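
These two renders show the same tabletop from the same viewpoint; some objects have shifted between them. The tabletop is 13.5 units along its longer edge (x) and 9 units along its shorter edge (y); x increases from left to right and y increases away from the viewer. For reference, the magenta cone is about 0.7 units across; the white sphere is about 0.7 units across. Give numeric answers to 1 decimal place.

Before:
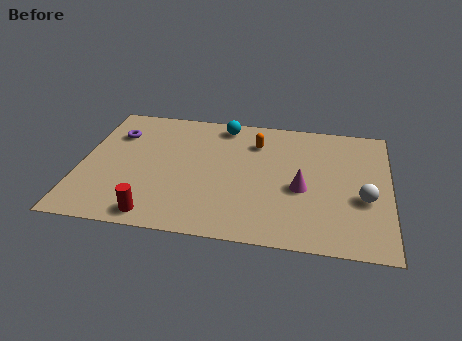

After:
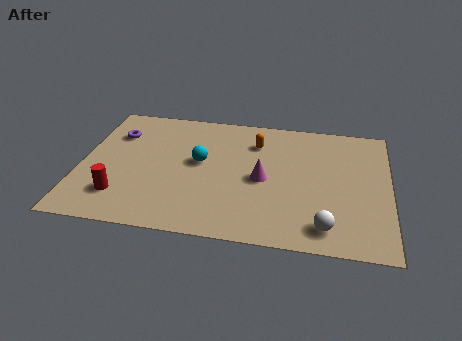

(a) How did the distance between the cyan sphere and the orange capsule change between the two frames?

+1.1

They were about 1.9 units apart before and 3.0 after — 1.1 units further apart.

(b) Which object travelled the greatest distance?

the cyan sphere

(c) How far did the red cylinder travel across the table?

1.9

The red cylinder was near (3.5, 1.0) before and (1.9, 2.1) after, so it travelled √(1.6² + 1.1²) ≈ 1.9 units.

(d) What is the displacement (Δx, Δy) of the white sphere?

(-1.6, -2.1)

The white sphere started near (12.4, 3.5) and ended near (10.8, 1.4).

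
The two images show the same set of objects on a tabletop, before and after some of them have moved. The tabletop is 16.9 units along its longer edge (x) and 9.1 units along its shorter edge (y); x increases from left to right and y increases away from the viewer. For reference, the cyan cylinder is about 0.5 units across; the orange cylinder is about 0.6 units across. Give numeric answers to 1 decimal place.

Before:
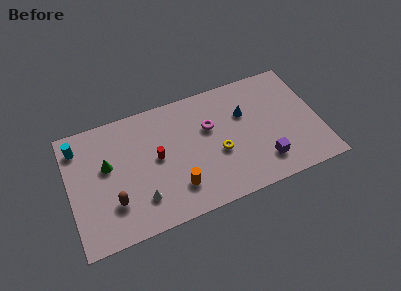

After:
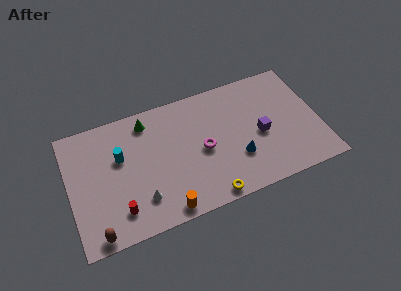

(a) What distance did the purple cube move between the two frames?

2.1

The purple cube moved from about (12.9, 2.0) to (12.9, 4.1), a distance of √(0.0² + 2.1²) ≈ 2.1.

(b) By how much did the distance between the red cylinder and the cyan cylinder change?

-1.9

Before: roughly 5.7 units apart; after: 3.8. That's 1.9 units closer together.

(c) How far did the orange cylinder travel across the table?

1.6

From (7.0, 2.2) to (6.1, 0.9), the orange cylinder covered √(0.9² + 1.3²) ≈ 1.6 units.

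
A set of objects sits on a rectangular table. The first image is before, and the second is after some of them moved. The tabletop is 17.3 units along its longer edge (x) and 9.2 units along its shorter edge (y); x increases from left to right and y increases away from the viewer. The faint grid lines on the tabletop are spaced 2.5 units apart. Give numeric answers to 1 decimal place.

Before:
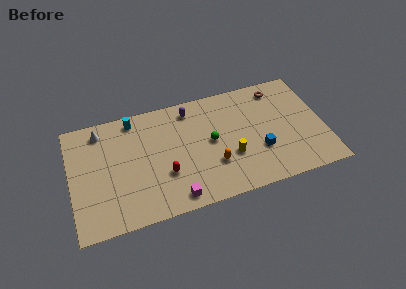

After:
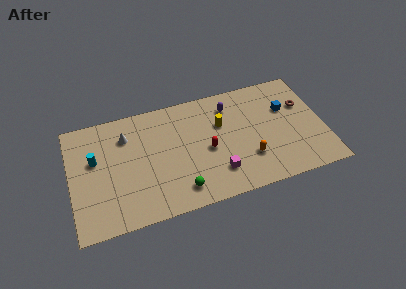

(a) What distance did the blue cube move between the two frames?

3.6

The blue cube was near (12.8, 3.1) before and (14.9, 6.0) after, so it travelled √(2.1² + 2.9²) ≈ 3.6 units.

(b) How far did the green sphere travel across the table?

4.0

The green sphere moved from about (9.6, 4.8) to (7.2, 1.6), a distance of √(2.4² + 3.2²) ≈ 4.0.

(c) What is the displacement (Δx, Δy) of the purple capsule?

(2.7, -0.5)

From the two frames, the purple capsule sits at roughly (8.4, 7.8) before and (11.1, 7.3) after.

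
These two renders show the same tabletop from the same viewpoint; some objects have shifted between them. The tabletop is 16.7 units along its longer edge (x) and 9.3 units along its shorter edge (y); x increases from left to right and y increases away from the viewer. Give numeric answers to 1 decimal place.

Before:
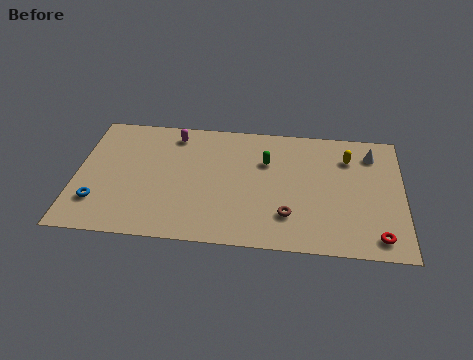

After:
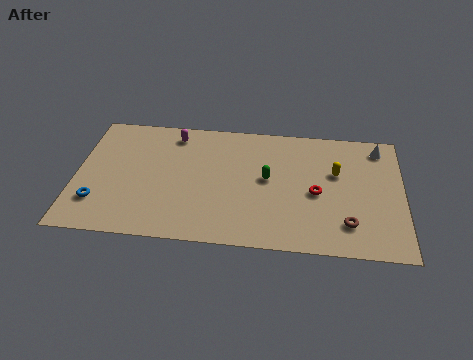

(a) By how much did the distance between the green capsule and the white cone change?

+0.9

They were about 5.5 units apart before and 6.4 after — 0.9 units further apart.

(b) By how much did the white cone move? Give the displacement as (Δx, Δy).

(0.4, 0.5)

From the two frames, the white cone sits at roughly (15.1, 7.4) before and (15.5, 7.9) after.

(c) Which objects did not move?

the magenta capsule and the blue torus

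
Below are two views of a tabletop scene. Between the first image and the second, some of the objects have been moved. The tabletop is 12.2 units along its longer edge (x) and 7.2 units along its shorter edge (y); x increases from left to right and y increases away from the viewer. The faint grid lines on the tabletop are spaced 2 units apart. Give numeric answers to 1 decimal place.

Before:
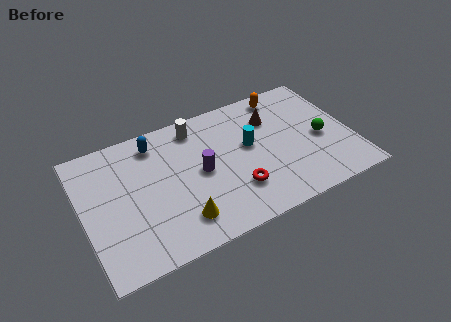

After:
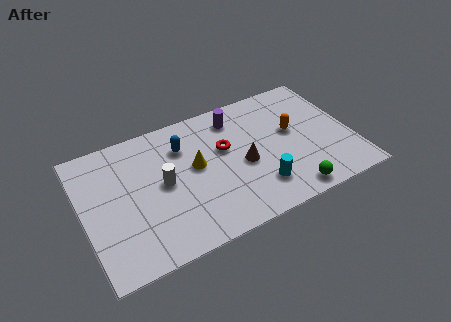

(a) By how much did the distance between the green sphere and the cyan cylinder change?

-1.7

Before: roughly 3.3 units apart; after: 1.6. That's 1.7 units closer together.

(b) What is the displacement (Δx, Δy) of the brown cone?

(-1.6, -2.0)

The brown cone started near (8.8, 5.2) and ended near (7.2, 3.2).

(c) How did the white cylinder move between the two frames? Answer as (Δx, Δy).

(-1.8, -2.4)

From the two frames, the white cylinder sits at roughly (5.4, 6.1) before and (3.6, 3.7) after.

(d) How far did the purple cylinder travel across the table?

3.0

From (5.3, 3.6) to (7.2, 5.9), the purple cylinder covered √(1.9² + 2.3²) ≈ 3.0 units.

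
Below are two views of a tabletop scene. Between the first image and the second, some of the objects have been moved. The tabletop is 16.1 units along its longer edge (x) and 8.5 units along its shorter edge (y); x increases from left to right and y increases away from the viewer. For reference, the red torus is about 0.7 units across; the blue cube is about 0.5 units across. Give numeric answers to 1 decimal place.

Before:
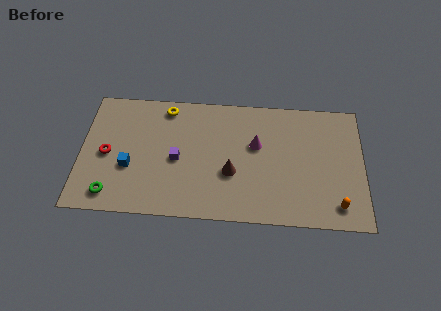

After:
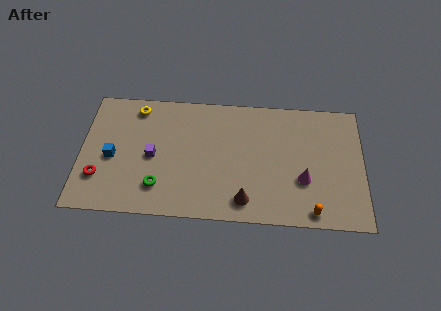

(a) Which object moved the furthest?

the magenta cone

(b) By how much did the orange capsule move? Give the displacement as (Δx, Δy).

(-1.4, -0.5)

From the two frames, the orange capsule sits at roughly (14.6, 1.4) before and (13.2, 0.9) after.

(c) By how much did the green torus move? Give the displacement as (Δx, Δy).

(2.7, 0.7)

From the two frames, the green torus sits at roughly (1.8, 1.3) before and (4.5, 2.0) after.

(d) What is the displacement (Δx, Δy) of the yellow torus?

(-1.7, -0.1)

The yellow torus started near (4.8, 7.4) and ended near (3.1, 7.3).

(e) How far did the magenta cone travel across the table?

3.5

The magenta cone moved from about (10.0, 5.2) to (12.7, 3.0), a distance of √(2.7² + 2.2²) ≈ 3.5.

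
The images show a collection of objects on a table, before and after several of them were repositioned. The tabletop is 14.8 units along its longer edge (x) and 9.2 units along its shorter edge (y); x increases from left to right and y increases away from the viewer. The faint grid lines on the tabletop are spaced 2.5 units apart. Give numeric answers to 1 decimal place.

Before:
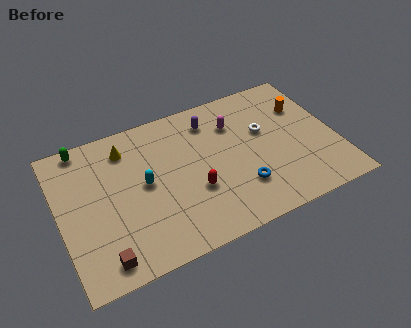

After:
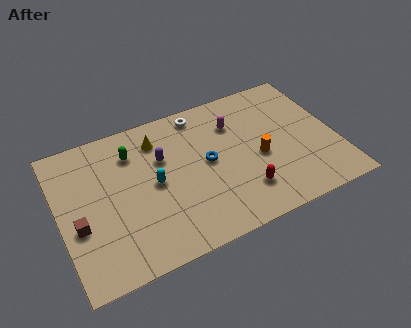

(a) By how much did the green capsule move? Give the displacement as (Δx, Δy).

(2.5, -1.4)

The green capsule started near (1.6, 8.4) and ended near (4.1, 7.0).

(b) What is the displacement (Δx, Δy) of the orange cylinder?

(-2.8, -2.4)

The orange cylinder was at about (13.4, 6.4) and moved to about (10.6, 4.0).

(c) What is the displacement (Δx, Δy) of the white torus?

(-3.2, 2.5)

The white torus started near (11.1, 5.6) and ended near (7.9, 8.1).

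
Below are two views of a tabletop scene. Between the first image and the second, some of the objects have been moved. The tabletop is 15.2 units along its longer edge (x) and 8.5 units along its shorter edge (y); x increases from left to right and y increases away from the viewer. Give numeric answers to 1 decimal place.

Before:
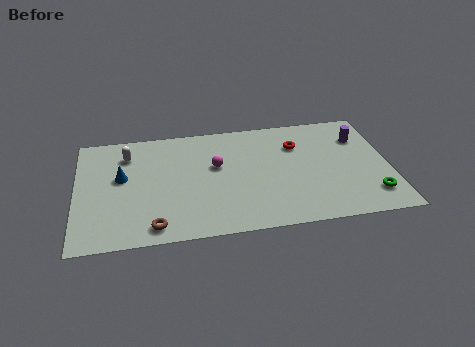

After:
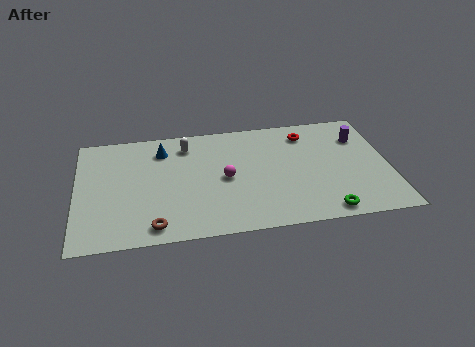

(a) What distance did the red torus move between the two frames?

0.9

From (10.8, 6.1) to (11.3, 6.9), the red torus covered √(0.5² + 0.8²) ≈ 0.9 units.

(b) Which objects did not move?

the purple cylinder and the brown torus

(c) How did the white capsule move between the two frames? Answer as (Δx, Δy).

(2.9, 0.3)

The white capsule was at about (2.5, 6.6) and moved to about (5.4, 6.9).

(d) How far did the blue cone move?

2.7

The blue cone was near (2.2, 4.9) before and (4.2, 6.7) after, so it travelled √(2.0² + 1.8²) ≈ 2.7 units.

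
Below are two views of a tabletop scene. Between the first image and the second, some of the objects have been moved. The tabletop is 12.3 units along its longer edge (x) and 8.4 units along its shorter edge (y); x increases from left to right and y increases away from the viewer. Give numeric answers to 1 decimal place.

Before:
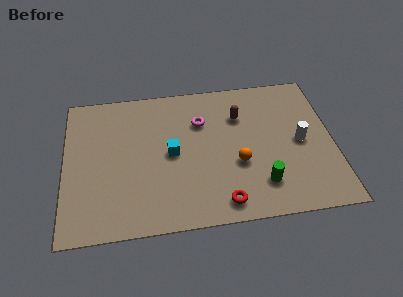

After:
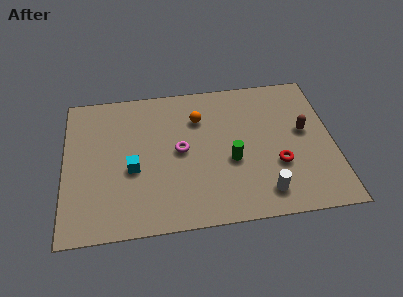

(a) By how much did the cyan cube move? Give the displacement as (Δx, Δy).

(-1.8, -0.7)

From the two frames, the cyan cube sits at roughly (4.9, 4.2) before and (3.1, 3.5) after.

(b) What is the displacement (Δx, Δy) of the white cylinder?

(-1.8, -2.7)

The white cylinder started near (10.8, 4.1) and ended near (9.0, 1.4).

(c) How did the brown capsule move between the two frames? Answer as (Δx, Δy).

(2.9, -1.3)

From the two frames, the brown capsule sits at roughly (8.1, 6.0) before and (11.0, 4.7) after.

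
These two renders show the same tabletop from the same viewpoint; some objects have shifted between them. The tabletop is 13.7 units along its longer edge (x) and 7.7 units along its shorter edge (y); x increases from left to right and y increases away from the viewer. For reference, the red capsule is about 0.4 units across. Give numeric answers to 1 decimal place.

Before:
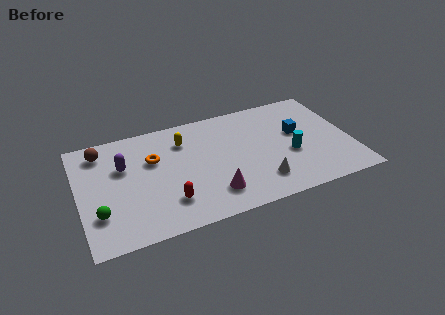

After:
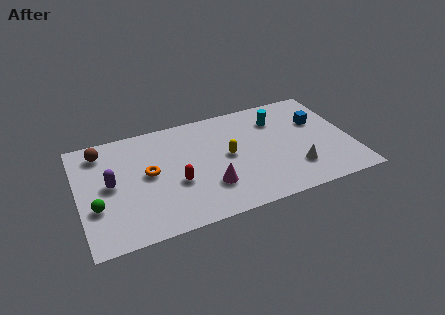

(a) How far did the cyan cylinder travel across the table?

2.7

The cyan cylinder moved from about (10.6, 3.1) to (10.2, 5.8), a distance of √(0.4² + 2.7²) ≈ 2.7.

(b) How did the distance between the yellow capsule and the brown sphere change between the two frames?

+2.5

They were about 4.1 units apart before and 6.6 after — 2.5 units further apart.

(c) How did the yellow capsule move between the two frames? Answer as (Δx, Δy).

(2.1, -1.8)

The yellow capsule was at about (5.4, 5.8) and moved to about (7.5, 4.0).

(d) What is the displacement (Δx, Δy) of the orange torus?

(-0.3, -0.9)

The orange torus was at about (3.8, 5.0) and moved to about (3.5, 4.1).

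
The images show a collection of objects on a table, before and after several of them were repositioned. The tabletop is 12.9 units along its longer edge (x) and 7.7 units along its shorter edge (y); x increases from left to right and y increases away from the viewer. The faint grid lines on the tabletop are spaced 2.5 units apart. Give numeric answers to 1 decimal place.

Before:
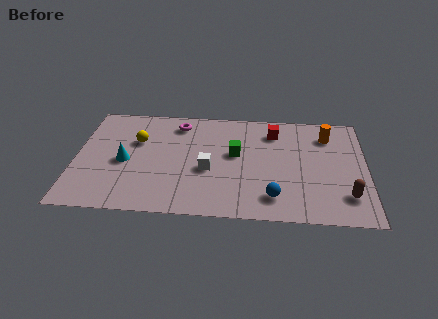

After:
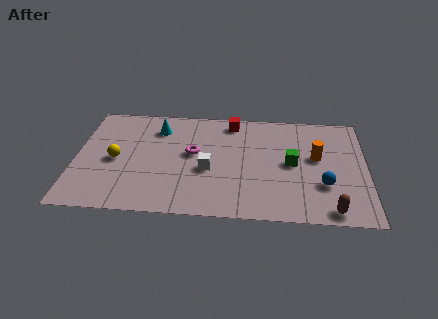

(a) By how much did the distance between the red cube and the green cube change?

+1.5

Before: roughly 2.4 units apart; after: 3.9. That's 1.5 units further apart.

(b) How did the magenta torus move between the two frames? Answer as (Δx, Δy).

(0.7, -2.1)

From the two frames, the magenta torus sits at roughly (4.5, 6.4) before and (5.2, 4.3) after.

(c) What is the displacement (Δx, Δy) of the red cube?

(-1.9, 0.6)

The red cube started near (8.8, 6.1) and ended near (6.9, 6.7).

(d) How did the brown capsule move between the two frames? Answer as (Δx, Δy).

(-0.7, -1.0)

The brown capsule started near (12.0, 1.8) and ended near (11.3, 0.8).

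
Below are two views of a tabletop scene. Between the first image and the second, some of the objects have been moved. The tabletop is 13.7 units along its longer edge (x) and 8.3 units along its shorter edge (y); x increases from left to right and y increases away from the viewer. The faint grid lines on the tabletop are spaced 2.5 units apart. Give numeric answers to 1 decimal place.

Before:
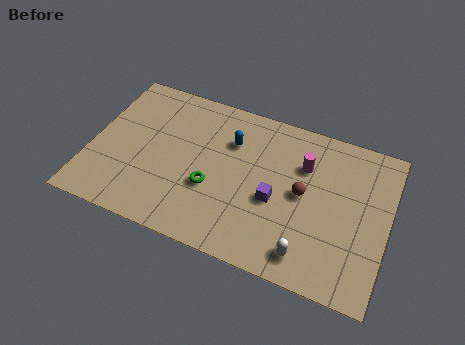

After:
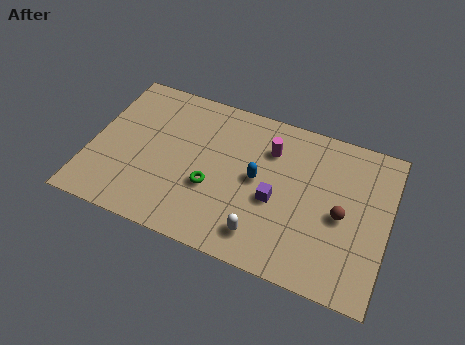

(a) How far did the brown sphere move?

1.9

The brown sphere moved from about (9.8, 4.3) to (11.6, 3.8), a distance of √(1.8² + 0.5²) ≈ 1.9.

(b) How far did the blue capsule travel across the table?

2.1

The blue capsule moved from about (6.3, 5.9) to (7.7, 4.3), a distance of √(1.4² + 1.6²) ≈ 2.1.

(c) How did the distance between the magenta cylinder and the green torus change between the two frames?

-1.0

Before: roughly 4.8 units apart; after: 3.8. That's 1.0 units closer together.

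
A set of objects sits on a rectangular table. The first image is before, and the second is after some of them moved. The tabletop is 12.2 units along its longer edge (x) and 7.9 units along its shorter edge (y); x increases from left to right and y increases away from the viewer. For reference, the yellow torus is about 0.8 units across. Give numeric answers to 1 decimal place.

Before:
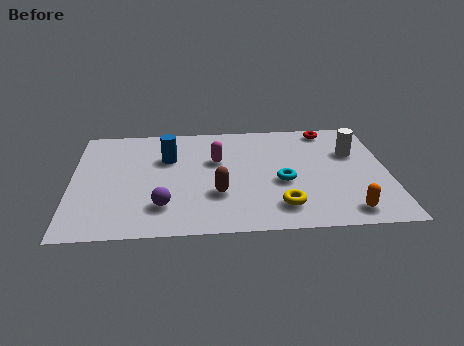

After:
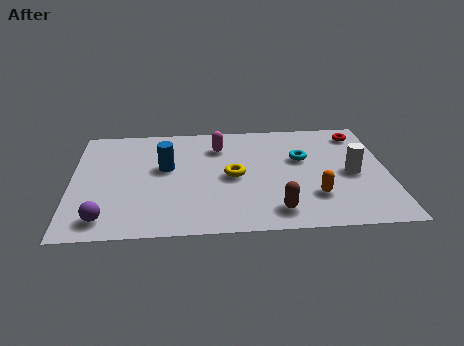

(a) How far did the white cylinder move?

1.5

The white cylinder moved from about (10.9, 5.2) to (10.8, 3.7), a distance of √(0.1² + 1.5²) ≈ 1.5.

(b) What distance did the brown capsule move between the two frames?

2.6

The brown capsule moved from about (5.6, 2.6) to (7.8, 1.3), a distance of √(2.2² + 1.3²) ≈ 2.6.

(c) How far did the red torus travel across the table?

1.3

From (10.0, 7.0) to (11.2, 6.6), the red torus covered √(1.2² + 0.4²) ≈ 1.3 units.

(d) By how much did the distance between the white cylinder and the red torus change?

+0.9

Before: roughly 2.0 units apart; after: 2.9. That's 0.9 units further apart.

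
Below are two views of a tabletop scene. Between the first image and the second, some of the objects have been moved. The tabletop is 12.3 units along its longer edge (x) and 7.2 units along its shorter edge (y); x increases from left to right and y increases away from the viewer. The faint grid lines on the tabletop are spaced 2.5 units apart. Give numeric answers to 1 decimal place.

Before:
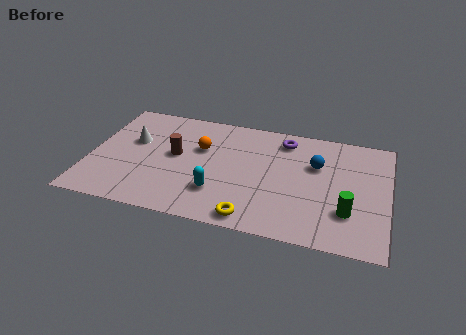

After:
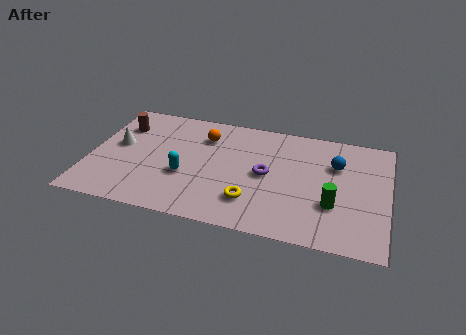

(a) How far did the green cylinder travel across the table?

0.7

The green cylinder moved from about (10.7, 2.1) to (10.1, 2.4), a distance of √(0.6² + 0.3²) ≈ 0.7.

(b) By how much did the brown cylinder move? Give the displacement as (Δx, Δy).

(-2.4, 1.4)

The brown cylinder was at about (3.5, 3.9) and moved to about (1.1, 5.3).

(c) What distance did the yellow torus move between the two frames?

1.0

The yellow torus was near (6.9, 0.8) before and (6.8, 1.8) after, so it travelled √(0.1² + 1.0²) ≈ 1.0 units.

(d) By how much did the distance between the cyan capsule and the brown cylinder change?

+1.2

The distance was about 2.7 in the first image and 3.9 in the second, so they moved 1.2 units further apart.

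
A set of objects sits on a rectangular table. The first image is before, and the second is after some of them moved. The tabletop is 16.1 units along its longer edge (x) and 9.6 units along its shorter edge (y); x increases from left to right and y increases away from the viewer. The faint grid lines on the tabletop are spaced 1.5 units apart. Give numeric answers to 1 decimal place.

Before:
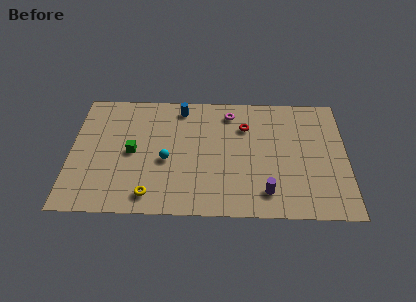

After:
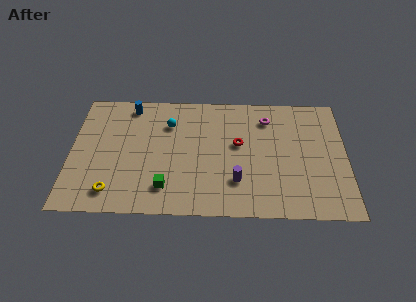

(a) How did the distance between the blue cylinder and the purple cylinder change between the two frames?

+0.4

The distance was about 8.2 in the first image and 8.6 in the second, so they moved 0.4 units further apart.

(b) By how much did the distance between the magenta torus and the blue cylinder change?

+5.2

Before: roughly 2.9 units apart; after: 8.1. That's 5.2 units further apart.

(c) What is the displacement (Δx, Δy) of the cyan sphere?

(0.1, 2.9)

The cyan sphere started near (5.6, 4.1) and ended near (5.7, 7.0).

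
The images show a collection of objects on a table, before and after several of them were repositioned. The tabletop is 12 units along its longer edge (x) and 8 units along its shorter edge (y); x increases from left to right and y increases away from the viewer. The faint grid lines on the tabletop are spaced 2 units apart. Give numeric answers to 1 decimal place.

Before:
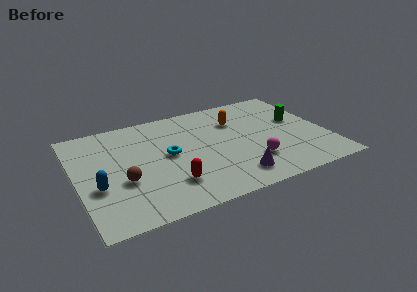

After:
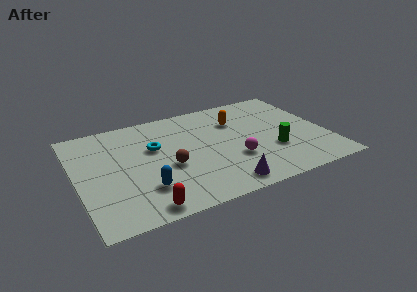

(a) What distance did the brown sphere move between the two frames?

2.2

From (2.1, 3.0) to (4.3, 3.3), the brown sphere covered √(2.2² + 0.3²) ≈ 2.2 units.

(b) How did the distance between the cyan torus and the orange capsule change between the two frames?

+0.4

They were about 3.8 units apart before and 4.2 after — 0.4 units further apart.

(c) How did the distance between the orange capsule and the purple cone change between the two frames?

+0.5

They were about 4.4 units apart before and 4.9 after — 0.5 units further apart.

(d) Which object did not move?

the orange capsule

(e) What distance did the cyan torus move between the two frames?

1.0

The cyan torus was near (4.4, 4.2) before and (3.8, 5.0) after, so it travelled √(0.6² + 0.8²) ≈ 1.0 units.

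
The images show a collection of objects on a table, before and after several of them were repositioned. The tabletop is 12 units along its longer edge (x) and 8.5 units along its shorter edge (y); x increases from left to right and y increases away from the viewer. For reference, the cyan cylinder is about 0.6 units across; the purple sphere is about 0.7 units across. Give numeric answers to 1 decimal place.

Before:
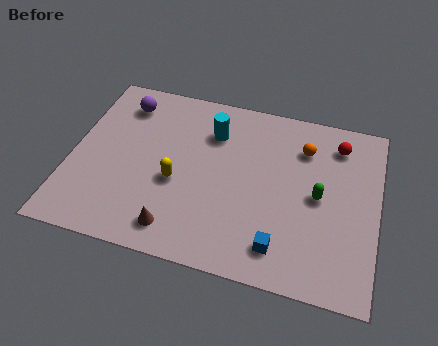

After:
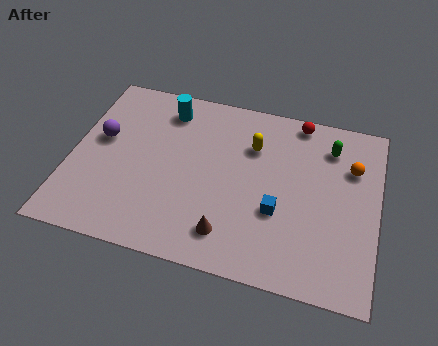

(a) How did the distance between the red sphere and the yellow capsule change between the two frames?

-4.6

The distance was about 7.0 in the first image and 2.4 in the second, so they moved 4.6 units closer together.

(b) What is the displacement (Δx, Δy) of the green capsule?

(0.3, 2.5)

The green capsule was at about (9.7, 4.2) and moved to about (10.0, 6.7).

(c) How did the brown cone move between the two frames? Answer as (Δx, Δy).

(2.0, 0.3)

The brown cone started near (4.4, 1.3) and ended near (6.4, 1.6).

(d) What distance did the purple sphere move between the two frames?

2.1

The purple sphere was near (1.8, 6.9) before and (1.1, 4.9) after, so it travelled √(0.7² + 2.0²) ≈ 2.1 units.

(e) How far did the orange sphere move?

2.0

The orange sphere moved from about (9.0, 6.4) to (10.9, 5.9), a distance of √(1.9² + 0.5²) ≈ 2.0.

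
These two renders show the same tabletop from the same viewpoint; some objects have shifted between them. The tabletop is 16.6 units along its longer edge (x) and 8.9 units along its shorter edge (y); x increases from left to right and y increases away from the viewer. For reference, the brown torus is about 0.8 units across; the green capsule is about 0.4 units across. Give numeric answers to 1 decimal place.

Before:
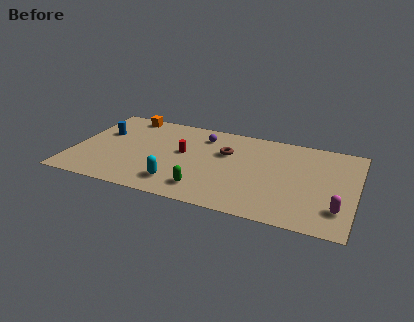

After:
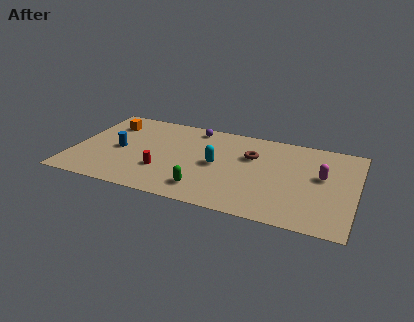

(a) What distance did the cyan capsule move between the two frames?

3.3

The cyan capsule was near (6.4, 1.8) before and (8.5, 4.4) after, so it travelled √(2.1² + 2.6²) ≈ 3.3 units.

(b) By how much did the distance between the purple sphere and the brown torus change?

+2.1

The distance was about 2.0 in the first image and 4.1 in the second, so they moved 2.1 units further apart.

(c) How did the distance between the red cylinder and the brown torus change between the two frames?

+3.3

The distance was about 2.6 in the first image and 5.9 in the second, so they moved 3.3 units further apart.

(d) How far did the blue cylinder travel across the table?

1.9

The blue cylinder moved from about (1.5, 5.7) to (2.7, 4.2), a distance of √(1.2² + 1.5²) ≈ 1.9.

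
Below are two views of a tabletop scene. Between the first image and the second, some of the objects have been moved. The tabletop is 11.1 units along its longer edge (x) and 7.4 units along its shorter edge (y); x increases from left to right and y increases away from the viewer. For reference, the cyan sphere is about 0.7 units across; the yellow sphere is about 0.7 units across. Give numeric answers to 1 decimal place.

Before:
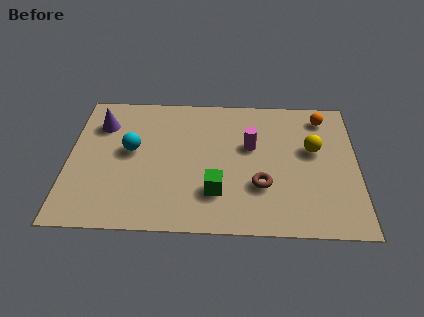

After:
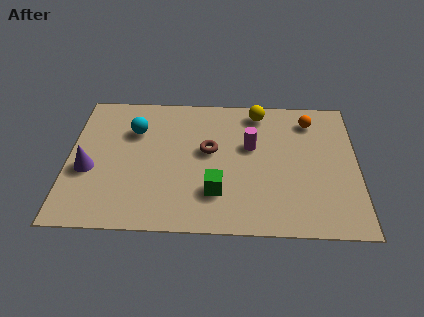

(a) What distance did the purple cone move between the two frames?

2.5

The purple cone moved from about (1.2, 5.5) to (0.8, 3.0), a distance of √(0.4² + 2.5²) ≈ 2.5.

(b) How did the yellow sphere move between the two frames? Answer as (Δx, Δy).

(-2.1, 2.0)

From the two frames, the yellow sphere sits at roughly (9.4, 4.4) before and (7.3, 6.4) after.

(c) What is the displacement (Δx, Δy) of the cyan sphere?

(0.1, 1.1)

From the two frames, the cyan sphere sits at roughly (2.4, 4.1) before and (2.5, 5.2) after.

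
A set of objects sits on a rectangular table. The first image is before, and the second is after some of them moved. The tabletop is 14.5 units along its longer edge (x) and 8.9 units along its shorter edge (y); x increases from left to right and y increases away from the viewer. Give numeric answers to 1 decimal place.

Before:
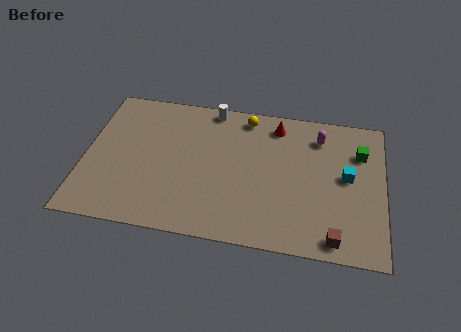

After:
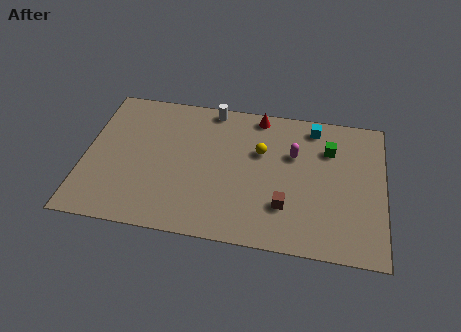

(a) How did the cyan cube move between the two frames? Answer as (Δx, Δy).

(-1.7, 2.9)

The cyan cube was at about (12.7, 4.8) and moved to about (11.0, 7.7).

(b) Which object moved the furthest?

the cyan cube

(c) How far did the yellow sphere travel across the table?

2.2

The yellow sphere moved from about (7.7, 7.8) to (8.5, 5.7), a distance of √(0.8² + 2.1²) ≈ 2.2.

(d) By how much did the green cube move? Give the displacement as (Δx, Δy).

(-1.5, 0.0)

The green cube started near (13.3, 6.4) and ended near (11.8, 6.4).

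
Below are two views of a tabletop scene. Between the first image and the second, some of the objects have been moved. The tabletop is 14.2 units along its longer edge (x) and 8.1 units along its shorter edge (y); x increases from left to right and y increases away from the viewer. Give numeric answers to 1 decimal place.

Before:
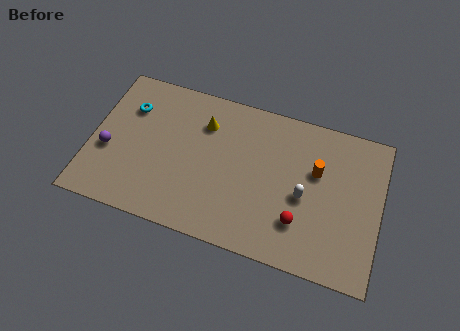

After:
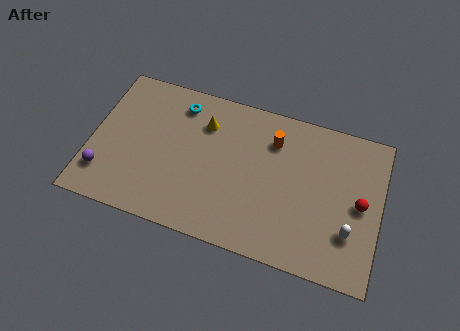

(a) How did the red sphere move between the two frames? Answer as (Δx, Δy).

(2.8, 1.8)

The red sphere started near (10.4, 2.2) and ended near (13.2, 4.0).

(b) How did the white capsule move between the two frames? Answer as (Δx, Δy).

(2.3, -1.2)

The white capsule was at about (10.5, 3.6) and moved to about (12.8, 2.4).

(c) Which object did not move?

the yellow cone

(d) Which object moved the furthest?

the red sphere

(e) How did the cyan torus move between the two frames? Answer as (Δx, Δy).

(2.4, 0.9)

The cyan torus was at about (1.7, 5.8) and moved to about (4.1, 6.7).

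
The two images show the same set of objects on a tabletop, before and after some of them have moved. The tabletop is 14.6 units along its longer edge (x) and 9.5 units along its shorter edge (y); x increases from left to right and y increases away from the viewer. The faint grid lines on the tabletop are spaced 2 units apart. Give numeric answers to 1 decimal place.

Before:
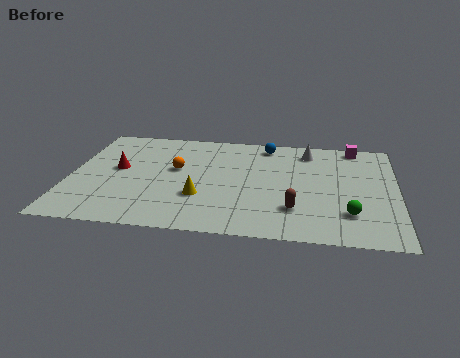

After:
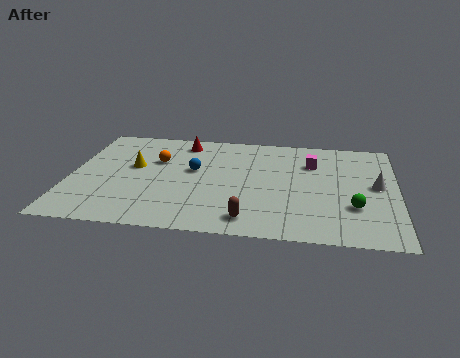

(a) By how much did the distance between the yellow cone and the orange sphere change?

-1.5

Before: roughly 2.7 units apart; after: 1.2. That's 1.5 units closer together.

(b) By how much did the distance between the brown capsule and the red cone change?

-1.0

The distance was about 8.4 in the first image and 7.4 in the second, so they moved 1.0 units closer together.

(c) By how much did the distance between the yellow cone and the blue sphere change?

-3.2

Before: roughly 5.9 units apart; after: 2.7. That's 3.2 units closer together.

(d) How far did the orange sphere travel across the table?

1.1

From (4.7, 5.5) to (3.8, 6.2), the orange sphere covered √(0.9² + 0.7²) ≈ 1.1 units.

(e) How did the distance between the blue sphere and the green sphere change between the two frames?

+0.6

Before: roughly 7.0 units apart; after: 7.6. That's 0.6 units further apart.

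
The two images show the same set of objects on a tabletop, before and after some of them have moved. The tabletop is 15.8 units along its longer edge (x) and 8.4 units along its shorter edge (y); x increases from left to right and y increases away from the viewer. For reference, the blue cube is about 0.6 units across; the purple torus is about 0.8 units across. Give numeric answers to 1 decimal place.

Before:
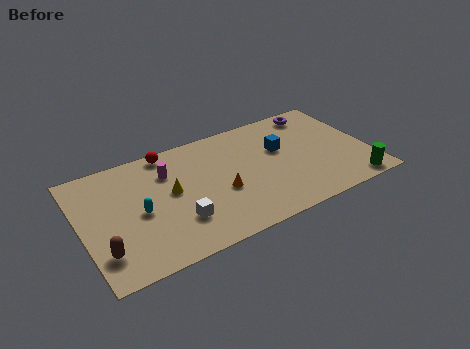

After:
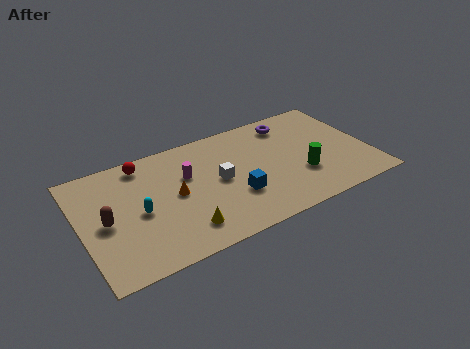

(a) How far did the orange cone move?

2.6

The orange cone was near (7.5, 3.4) before and (5.1, 4.3) after, so it travelled √(2.4² + 0.9²) ≈ 2.6 units.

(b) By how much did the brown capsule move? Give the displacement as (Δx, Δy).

(0.4, 2.0)

From the two frames, the brown capsule sits at roughly (0.9, 2.0) before and (1.3, 4.0) after.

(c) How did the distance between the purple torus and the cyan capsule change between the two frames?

-1.6

They were about 10.9 units apart before and 9.3 after — 1.6 units closer together.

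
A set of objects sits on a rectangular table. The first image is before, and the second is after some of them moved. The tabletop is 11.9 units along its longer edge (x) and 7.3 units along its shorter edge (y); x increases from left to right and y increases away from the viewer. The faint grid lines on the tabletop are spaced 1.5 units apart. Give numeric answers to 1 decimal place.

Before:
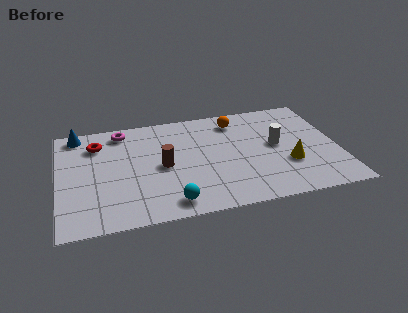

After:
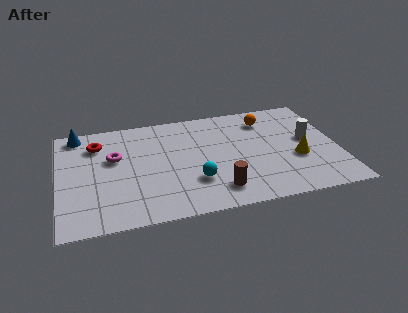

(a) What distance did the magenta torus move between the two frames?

1.8

The magenta torus was near (2.8, 6.3) before and (2.4, 4.5) after, so it travelled √(0.4² + 1.8²) ≈ 1.8 units.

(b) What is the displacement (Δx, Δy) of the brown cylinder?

(2.2, -2.1)

The brown cylinder started near (4.4, 3.5) and ended near (6.6, 1.4).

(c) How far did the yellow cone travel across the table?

0.5

The yellow cone was near (9.7, 2.5) before and (10.1, 2.8) after, so it travelled √(0.4² + 0.3²) ≈ 0.5 units.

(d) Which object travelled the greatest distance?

the brown cylinder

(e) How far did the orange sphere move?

1.3

The orange sphere moved from about (7.7, 6.0) to (9.0, 5.8), a distance of √(1.3² + 0.2²) ≈ 1.3.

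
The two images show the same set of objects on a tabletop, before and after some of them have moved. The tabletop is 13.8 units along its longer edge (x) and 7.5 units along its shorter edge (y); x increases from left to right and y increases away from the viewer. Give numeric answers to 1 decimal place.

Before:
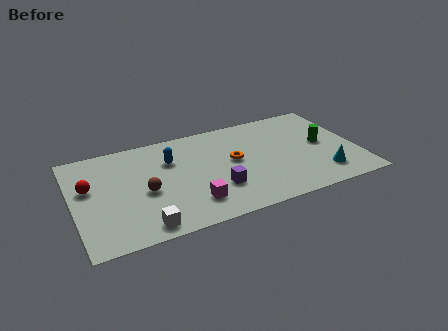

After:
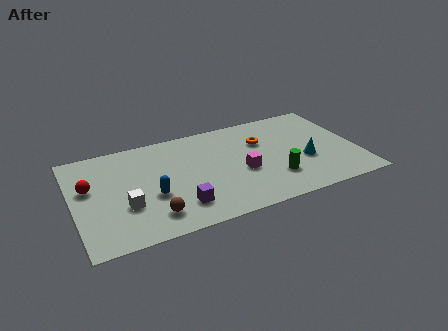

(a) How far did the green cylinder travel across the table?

3.2

The green cylinder was near (12.2, 3.9) before and (9.6, 2.1) after, so it travelled √(2.6² + 1.8²) ≈ 3.2 units.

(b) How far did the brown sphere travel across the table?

1.8

From (3.4, 3.3) to (3.6, 1.5), the brown sphere covered √(0.2² + 1.8²) ≈ 1.8 units.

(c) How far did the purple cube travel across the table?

2.0

From (6.8, 2.3) to (4.9, 1.7), the purple cube covered √(1.9² + 0.6²) ≈ 2.0 units.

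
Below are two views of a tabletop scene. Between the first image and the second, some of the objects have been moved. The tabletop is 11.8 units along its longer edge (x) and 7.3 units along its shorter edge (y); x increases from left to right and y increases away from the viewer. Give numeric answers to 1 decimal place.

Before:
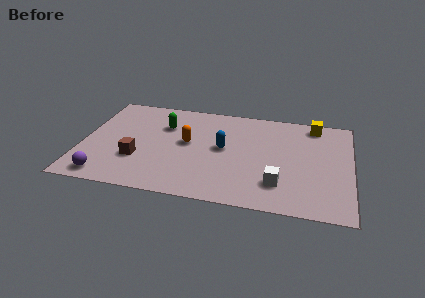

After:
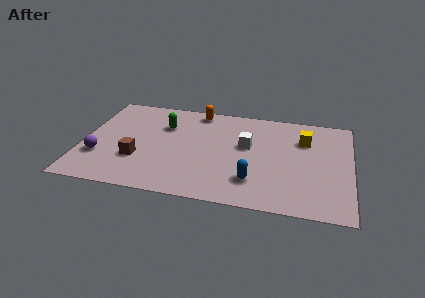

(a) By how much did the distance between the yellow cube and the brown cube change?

-0.9

Before: roughly 8.6 units apart; after: 7.7. That's 0.9 units closer together.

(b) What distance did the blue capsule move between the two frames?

2.5

The blue capsule moved from about (6.2, 3.9) to (7.6, 1.8), a distance of √(1.4² + 2.1²) ≈ 2.5.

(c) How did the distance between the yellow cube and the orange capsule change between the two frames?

-1.0

Before: roughly 6.0 units apart; after: 5.0. That's 1.0 units closer together.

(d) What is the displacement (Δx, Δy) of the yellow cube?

(-0.4, -1.2)

From the two frames, the yellow cube sits at roughly (10.1, 6.4) before and (9.7, 5.2) after.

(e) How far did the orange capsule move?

2.5

The orange capsule moved from about (4.6, 4.0) to (4.9, 6.5), a distance of √(0.3² + 2.5²) ≈ 2.5.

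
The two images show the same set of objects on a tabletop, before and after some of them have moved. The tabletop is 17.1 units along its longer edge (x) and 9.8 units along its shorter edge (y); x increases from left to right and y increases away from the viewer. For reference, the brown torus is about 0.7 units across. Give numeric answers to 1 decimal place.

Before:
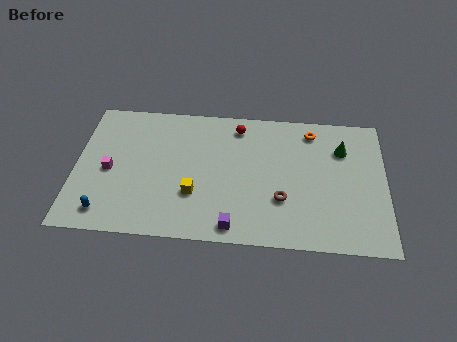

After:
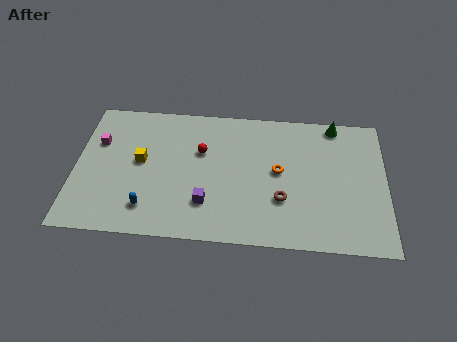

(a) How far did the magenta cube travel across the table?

2.1

The magenta cube was near (1.9, 4.5) before and (1.2, 6.5) after, so it travelled √(0.7² + 2.0²) ≈ 2.1 units.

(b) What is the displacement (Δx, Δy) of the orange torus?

(-1.8, -3.1)

The orange torus started near (13.0, 8.3) and ended near (11.2, 5.2).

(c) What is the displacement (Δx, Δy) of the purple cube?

(-1.5, 1.5)

From the two frames, the purple cube sits at roughly (8.8, 1.1) before and (7.3, 2.6) after.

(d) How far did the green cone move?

1.8

From (14.7, 7.1) to (14.3, 8.9), the green cone covered √(0.4² + 1.8²) ≈ 1.8 units.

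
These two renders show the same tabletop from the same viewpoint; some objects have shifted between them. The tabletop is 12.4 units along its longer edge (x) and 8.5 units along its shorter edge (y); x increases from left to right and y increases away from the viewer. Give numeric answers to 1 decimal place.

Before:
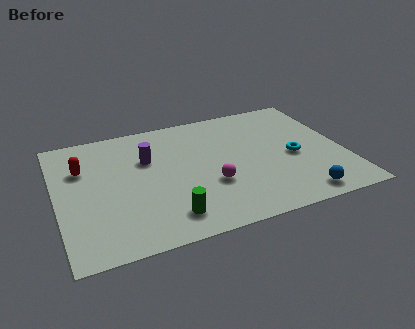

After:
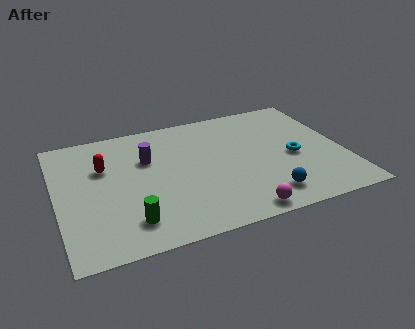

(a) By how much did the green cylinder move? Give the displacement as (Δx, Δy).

(-1.6, 0.2)

The green cylinder was at about (4.5, 1.5) and moved to about (2.9, 1.7).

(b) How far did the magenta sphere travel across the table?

2.4

The magenta sphere moved from about (6.5, 3.0) to (7.5, 0.8), a distance of √(1.0² + 2.2²) ≈ 2.4.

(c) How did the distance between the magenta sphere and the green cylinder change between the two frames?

+2.2

They were about 2.5 units apart before and 4.7 after — 2.2 units further apart.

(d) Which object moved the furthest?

the magenta sphere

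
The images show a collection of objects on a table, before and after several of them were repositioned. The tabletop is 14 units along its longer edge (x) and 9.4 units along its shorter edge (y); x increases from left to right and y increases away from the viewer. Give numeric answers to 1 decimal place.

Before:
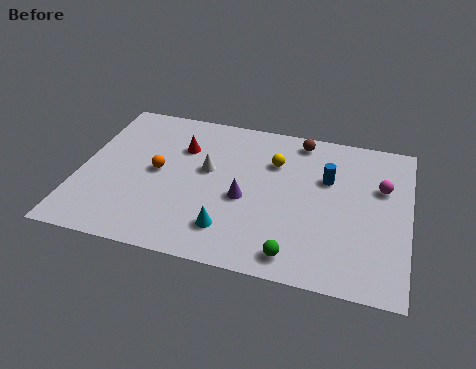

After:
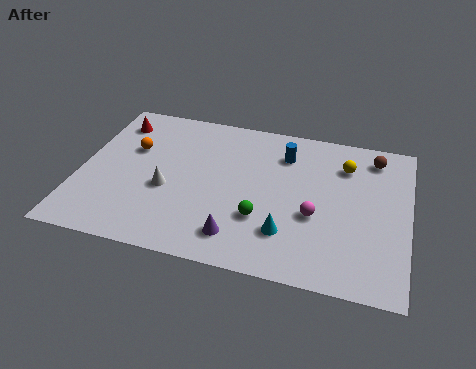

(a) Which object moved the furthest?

the magenta sphere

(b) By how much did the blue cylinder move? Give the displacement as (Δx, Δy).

(-1.9, 1.1)

The blue cylinder started near (10.5, 6.1) and ended near (8.6, 7.2).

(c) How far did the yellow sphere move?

3.0

The yellow sphere moved from about (8.2, 6.6) to (11.2, 7.1), a distance of √(3.0² + 0.5²) ≈ 3.0.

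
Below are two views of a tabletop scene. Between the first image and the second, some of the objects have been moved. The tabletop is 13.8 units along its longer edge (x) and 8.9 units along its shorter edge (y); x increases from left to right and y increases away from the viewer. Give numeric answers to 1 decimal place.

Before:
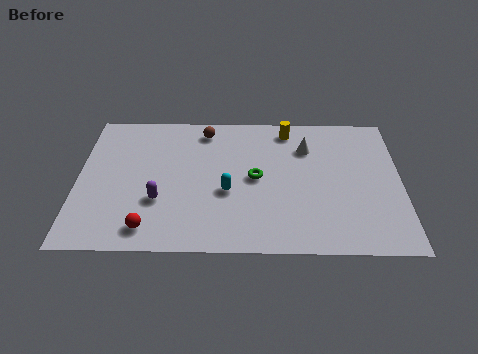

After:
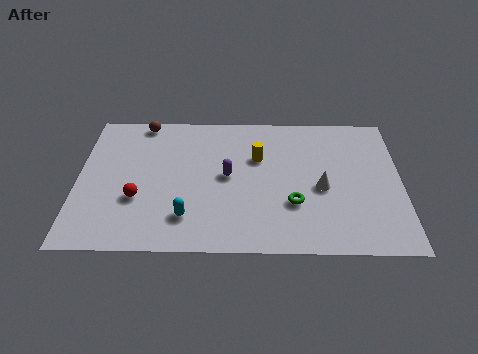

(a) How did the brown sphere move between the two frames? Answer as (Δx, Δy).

(-2.7, 0.5)

The brown sphere started near (5.4, 7.6) and ended near (2.7, 8.1).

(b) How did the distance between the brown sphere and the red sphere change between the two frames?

-1.7

Before: roughly 6.7 units apart; after: 5.0. That's 1.7 units closer together.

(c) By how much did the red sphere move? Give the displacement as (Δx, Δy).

(-0.5, 1.8)

From the two frames, the red sphere sits at roughly (3.1, 1.3) before and (2.6, 3.1) after.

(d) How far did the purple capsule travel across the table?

3.3

From (3.5, 3.0) to (6.4, 4.6), the purple capsule covered √(2.9² + 1.6²) ≈ 3.3 units.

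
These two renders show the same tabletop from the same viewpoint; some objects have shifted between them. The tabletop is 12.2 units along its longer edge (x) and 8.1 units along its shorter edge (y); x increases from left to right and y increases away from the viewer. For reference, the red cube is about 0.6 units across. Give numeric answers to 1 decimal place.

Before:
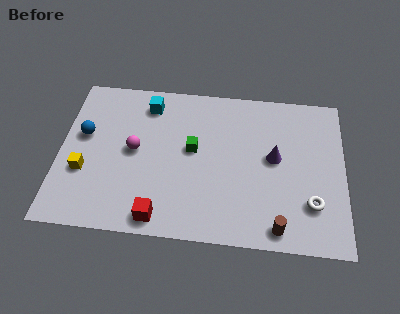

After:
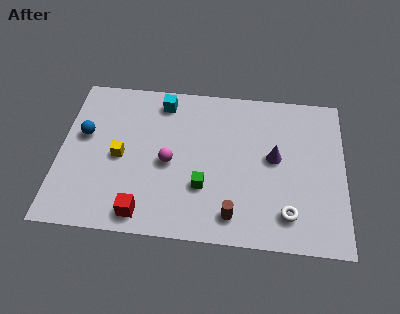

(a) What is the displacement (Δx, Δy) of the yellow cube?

(1.5, 0.9)

The yellow cube started near (1.1, 2.9) and ended near (2.6, 3.8).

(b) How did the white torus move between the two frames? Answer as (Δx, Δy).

(-1.0, -0.6)

The white torus was at about (10.8, 2.2) and moved to about (9.8, 1.6).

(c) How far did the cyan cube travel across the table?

0.6

From (3.7, 6.7) to (4.3, 6.9), the cyan cube covered √(0.6² + 0.2²) ≈ 0.6 units.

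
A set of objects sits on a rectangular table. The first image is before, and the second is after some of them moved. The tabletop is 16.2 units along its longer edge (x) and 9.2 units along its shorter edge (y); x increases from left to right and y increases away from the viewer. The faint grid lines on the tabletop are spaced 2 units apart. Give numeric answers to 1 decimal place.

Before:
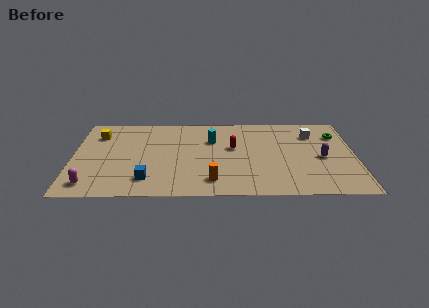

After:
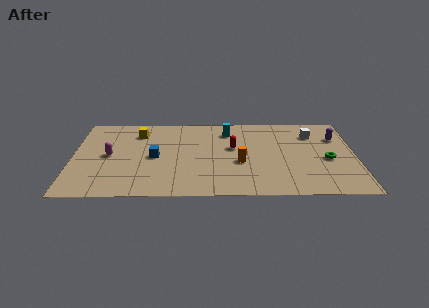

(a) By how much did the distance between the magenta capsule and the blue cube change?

-0.6

The distance was about 3.2 in the first image and 2.6 in the second, so they moved 0.6 units closer together.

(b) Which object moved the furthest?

the magenta capsule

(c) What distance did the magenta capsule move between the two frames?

3.4

The magenta capsule was near (1.1, 1.4) before and (2.1, 4.6) after, so it travelled √(1.0² + 3.2²) ≈ 3.4 units.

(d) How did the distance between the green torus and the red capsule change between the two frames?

-0.6

The distance was about 6.2 in the first image and 5.6 in the second, so they moved 0.6 units closer together.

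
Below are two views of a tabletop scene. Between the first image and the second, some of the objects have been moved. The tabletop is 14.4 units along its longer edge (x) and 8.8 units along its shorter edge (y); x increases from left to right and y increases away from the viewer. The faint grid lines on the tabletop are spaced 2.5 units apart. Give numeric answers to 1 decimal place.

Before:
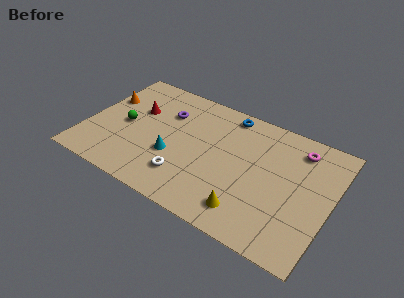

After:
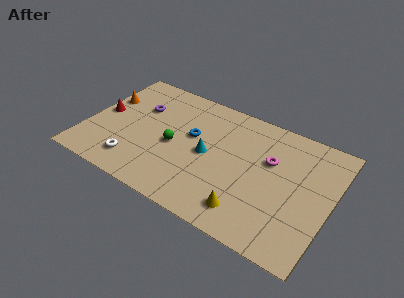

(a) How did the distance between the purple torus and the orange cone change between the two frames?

-1.6

They were about 3.6 units apart before and 2.0 after — 1.6 units closer together.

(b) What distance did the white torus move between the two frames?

3.0

The white torus moved from about (6.2, 2.1) to (3.2, 1.7), a distance of √(3.0² + 0.4²) ≈ 3.0.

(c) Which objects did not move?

the orange cone and the yellow cone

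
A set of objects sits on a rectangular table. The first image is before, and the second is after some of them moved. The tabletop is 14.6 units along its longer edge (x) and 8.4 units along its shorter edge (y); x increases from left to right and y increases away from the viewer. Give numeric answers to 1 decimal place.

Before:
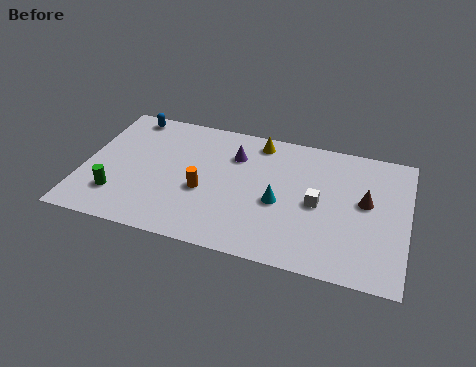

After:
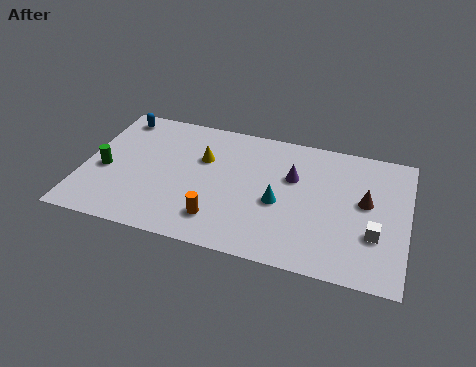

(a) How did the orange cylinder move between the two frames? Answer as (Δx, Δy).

(0.8, -1.6)

The orange cylinder was at about (5.5, 3.4) and moved to about (6.3, 1.8).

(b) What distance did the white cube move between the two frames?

2.9

The white cube moved from about (10.6, 4.0) to (13.2, 2.8), a distance of √(2.6² + 1.2²) ≈ 2.9.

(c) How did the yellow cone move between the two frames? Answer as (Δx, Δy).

(-2.4, -1.8)

From the two frames, the yellow cone sits at roughly (7.7, 7.3) before and (5.3, 5.5) after.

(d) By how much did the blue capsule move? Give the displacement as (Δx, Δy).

(-0.5, -0.2)

The blue capsule was at about (1.7, 7.5) and moved to about (1.2, 7.3).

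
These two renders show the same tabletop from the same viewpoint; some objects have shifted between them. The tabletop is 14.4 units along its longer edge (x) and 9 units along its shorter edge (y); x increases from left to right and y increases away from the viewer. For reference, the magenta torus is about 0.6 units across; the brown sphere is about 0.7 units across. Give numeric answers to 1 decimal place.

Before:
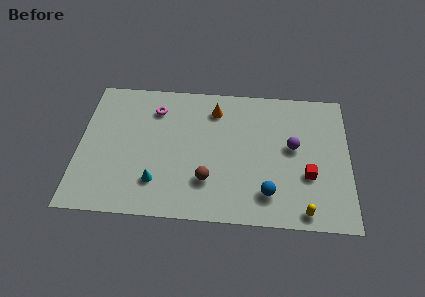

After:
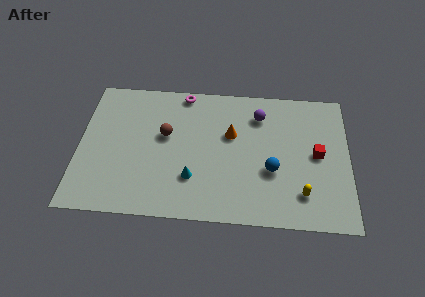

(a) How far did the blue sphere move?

1.5

From (10.1, 1.9) to (10.3, 3.4), the blue sphere covered √(0.2² + 1.5²) ≈ 1.5 units.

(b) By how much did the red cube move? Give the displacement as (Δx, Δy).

(0.5, 1.4)

From the two frames, the red cube sits at roughly (12.2, 3.2) before and (12.7, 4.6) after.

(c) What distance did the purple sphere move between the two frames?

2.7

The purple sphere moved from about (11.4, 5.0) to (9.6, 7.0), a distance of √(1.8² + 2.0²) ≈ 2.7.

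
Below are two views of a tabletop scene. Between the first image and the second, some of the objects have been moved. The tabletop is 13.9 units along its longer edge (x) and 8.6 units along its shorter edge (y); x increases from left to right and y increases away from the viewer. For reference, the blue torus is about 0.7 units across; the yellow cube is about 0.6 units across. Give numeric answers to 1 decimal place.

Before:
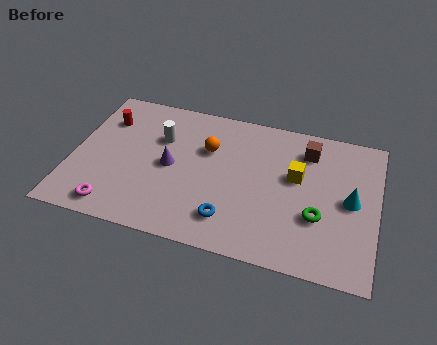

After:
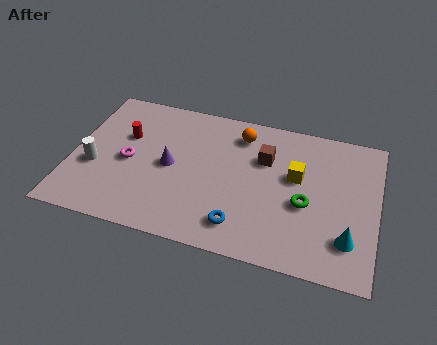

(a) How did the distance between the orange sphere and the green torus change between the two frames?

-1.2

They were about 5.9 units apart before and 4.7 after — 1.2 units closer together.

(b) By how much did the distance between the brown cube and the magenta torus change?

-3.8

They were about 10.2 units apart before and 6.4 after — 3.8 units closer together.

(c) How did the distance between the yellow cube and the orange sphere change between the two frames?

-0.8

Before: roughly 4.1 units apart; after: 3.3. That's 0.8 units closer together.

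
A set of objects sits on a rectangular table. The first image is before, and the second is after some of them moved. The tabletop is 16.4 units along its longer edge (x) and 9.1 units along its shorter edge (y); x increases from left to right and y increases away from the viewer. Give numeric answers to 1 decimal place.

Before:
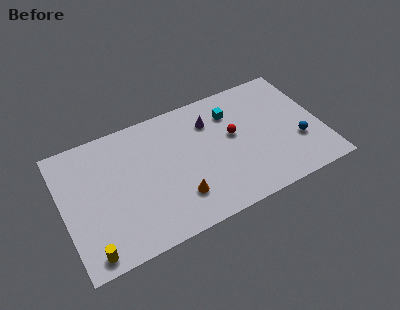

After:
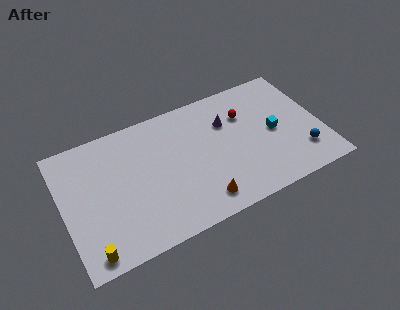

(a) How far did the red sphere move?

1.5

The red sphere moved from about (10.9, 5.2) to (11.8, 6.4), a distance of √(0.9² + 1.2²) ≈ 1.5.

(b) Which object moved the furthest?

the cyan cube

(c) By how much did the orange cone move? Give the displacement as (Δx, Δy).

(1.3, -0.8)

The orange cone was at about (7.0, 2.3) and moved to about (8.3, 1.5).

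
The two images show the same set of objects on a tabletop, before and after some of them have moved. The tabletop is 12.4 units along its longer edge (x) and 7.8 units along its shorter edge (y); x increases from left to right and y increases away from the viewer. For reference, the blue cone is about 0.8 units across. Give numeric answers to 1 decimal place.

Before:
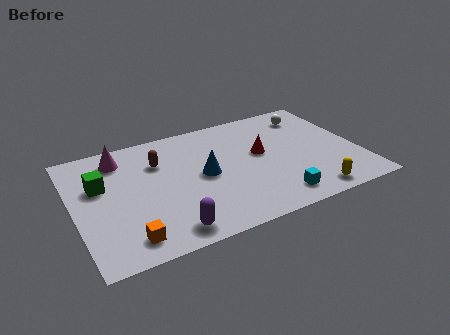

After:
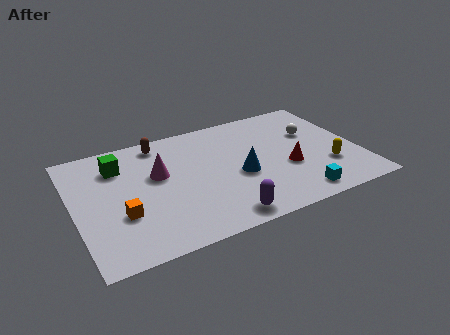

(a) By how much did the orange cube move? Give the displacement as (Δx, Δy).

(-0.1, 1.5)

The orange cube was at about (2.0, 1.2) and moved to about (1.9, 2.7).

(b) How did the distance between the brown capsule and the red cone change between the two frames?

+1.9

They were about 4.5 units apart before and 6.4 after — 1.9 units further apart.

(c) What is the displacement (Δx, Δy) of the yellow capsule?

(1.0, 1.5)

From the two frames, the yellow capsule sits at roughly (9.9, 0.9) before and (10.9, 2.4) after.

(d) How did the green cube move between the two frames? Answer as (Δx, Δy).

(0.9, 1.0)

The green cube was at about (1.2, 4.9) and moved to about (2.1, 5.9).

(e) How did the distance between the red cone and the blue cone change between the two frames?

-0.5

The distance was about 2.6 in the first image and 2.1 in the second, so they moved 0.5 units closer together.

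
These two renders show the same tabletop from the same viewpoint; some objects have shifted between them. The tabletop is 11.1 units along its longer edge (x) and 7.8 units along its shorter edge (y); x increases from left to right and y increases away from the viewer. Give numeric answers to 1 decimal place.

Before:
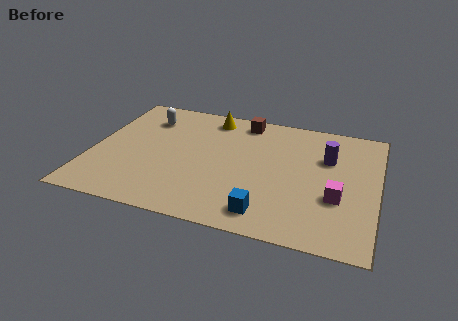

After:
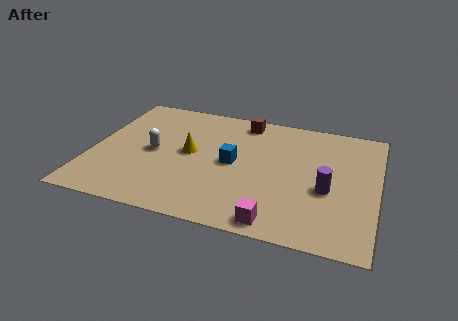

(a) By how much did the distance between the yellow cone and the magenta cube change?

-1.6

They were about 6.5 units apart before and 4.9 after — 1.6 units closer together.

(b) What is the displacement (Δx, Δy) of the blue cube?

(-1.5, 2.7)

The blue cube was at about (7.0, 1.2) and moved to about (5.5, 3.9).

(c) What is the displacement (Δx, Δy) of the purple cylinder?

(0.1, -2.0)

From the two frames, the purple cylinder sits at roughly (9.1, 5.2) before and (9.2, 3.2) after.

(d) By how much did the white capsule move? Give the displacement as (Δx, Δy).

(0.5, -2.2)

From the two frames, the white capsule sits at roughly (1.9, 6.0) before and (2.4, 3.8) after.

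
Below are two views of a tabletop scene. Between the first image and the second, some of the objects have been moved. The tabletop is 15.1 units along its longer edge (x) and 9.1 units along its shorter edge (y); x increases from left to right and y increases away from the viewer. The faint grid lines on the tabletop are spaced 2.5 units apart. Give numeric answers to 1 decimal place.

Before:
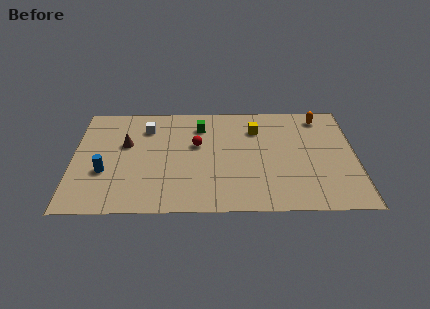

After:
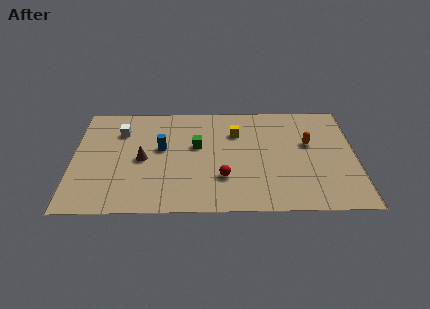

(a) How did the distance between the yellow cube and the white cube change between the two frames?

+0.3

They were about 5.9 units apart before and 6.2 after — 0.3 units further apart.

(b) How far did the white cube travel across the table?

1.4

The white cube was near (3.9, 7.0) before and (2.5, 6.7) after, so it travelled √(1.4² + 0.3²) ≈ 1.4 units.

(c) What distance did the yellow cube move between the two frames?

1.1

The yellow cube moved from about (9.8, 6.8) to (8.7, 6.5), a distance of √(1.1² + 0.3²) ≈ 1.1.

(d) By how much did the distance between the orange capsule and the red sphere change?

-1.7

The distance was about 7.1 in the first image and 5.4 in the second, so they moved 1.7 units closer together.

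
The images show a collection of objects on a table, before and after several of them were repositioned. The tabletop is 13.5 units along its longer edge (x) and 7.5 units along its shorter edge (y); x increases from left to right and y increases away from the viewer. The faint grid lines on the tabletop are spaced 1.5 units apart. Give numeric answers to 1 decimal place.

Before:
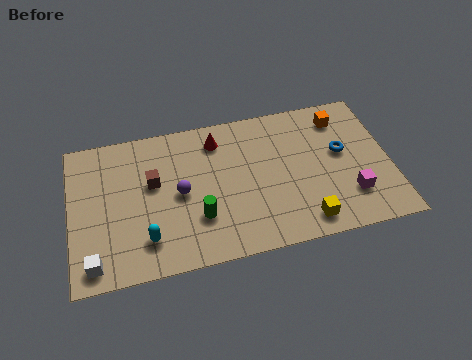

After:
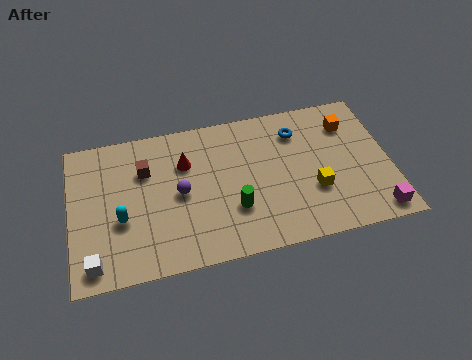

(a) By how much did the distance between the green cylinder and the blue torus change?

-2.0

Before: roughly 6.5 units apart; after: 4.5. That's 2.0 units closer together.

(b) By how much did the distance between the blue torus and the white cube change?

-1.1

Before: roughly 11.1 units apart; after: 10.0. That's 1.1 units closer together.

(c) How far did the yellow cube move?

1.6

The yellow cube was near (9.7, 1.1) before and (10.2, 2.6) after, so it travelled √(0.5² + 1.5²) ≈ 1.6 units.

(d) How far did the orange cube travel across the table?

0.5

The orange cube was near (11.6, 6.1) before and (11.9, 5.7) after, so it travelled √(0.3² + 0.4²) ≈ 0.5 units.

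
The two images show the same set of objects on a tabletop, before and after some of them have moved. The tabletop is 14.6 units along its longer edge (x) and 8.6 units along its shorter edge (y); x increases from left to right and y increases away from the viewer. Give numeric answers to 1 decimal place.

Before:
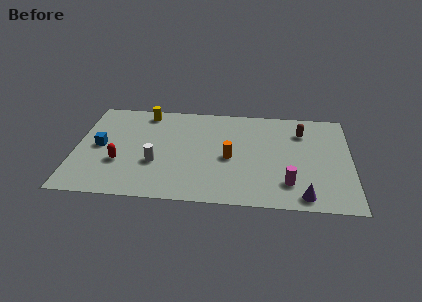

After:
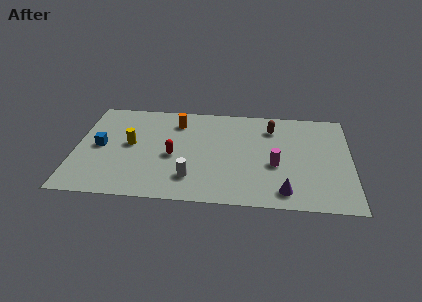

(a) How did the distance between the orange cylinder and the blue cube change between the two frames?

-2.2

The distance was about 6.9 in the first image and 4.7 in the second, so they moved 2.2 units closer together.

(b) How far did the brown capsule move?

1.6

The brown capsule was near (12.0, 6.5) before and (10.4, 6.7) after, so it travelled √(1.6² + 0.2²) ≈ 1.6 units.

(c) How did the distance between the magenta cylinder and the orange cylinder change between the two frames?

+2.6

They were about 3.6 units apart before and 6.2 after — 2.6 units further apart.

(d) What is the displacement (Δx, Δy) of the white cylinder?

(1.9, -1.1)

The white cylinder started near (4.3, 3.1) and ended near (6.2, 2.0).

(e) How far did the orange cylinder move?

4.1

From (8.2, 3.9) to (5.3, 6.8), the orange cylinder covered √(2.9² + 2.9²) ≈ 4.1 units.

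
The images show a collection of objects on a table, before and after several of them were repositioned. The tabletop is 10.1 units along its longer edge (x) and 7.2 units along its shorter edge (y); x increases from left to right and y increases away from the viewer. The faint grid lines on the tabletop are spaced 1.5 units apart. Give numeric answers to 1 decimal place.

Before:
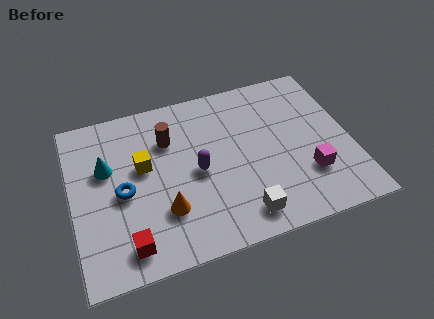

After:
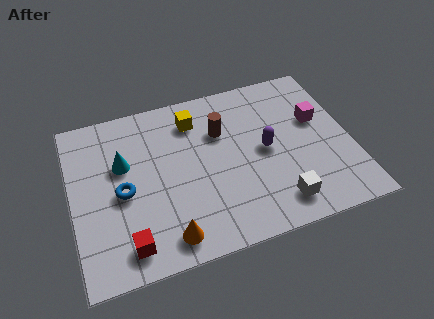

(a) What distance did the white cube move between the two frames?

1.3

The white cube moved from about (5.9, 1.1) to (7.2, 1.2), a distance of √(1.3² + 0.1²) ≈ 1.3.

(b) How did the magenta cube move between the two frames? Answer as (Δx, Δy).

(0.6, 2.3)

The magenta cube started near (8.4, 2.1) and ended near (9.0, 4.4).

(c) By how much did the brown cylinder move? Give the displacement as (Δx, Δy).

(1.9, -0.2)

From the two frames, the brown cylinder sits at roughly (3.6, 5.1) before and (5.5, 4.9) after.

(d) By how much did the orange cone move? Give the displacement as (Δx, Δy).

(0.0, -1.1)

The orange cone was at about (3.2, 2.1) and moved to about (3.2, 1.0).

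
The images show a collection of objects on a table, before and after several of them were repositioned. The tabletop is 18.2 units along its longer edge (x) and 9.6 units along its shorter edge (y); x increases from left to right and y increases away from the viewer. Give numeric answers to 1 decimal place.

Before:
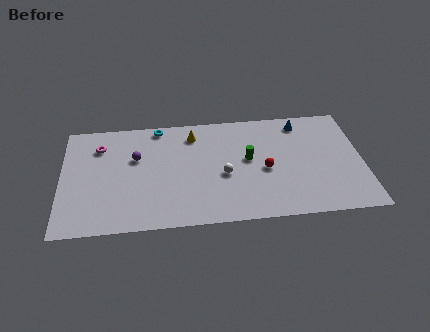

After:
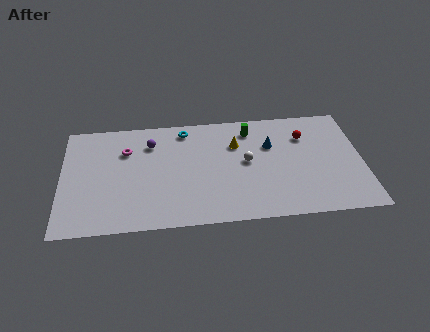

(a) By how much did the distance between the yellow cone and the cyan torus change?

+1.2

They were about 2.3 units apart before and 3.5 after — 1.2 units further apart.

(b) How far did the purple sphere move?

1.5

The purple sphere was near (4.5, 6.1) before and (5.4, 7.3) after, so it travelled √(0.9² + 1.2²) ≈ 1.5 units.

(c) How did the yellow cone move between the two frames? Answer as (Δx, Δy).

(2.6, -1.1)

The yellow cone started near (8.0, 7.8) and ended near (10.6, 6.7).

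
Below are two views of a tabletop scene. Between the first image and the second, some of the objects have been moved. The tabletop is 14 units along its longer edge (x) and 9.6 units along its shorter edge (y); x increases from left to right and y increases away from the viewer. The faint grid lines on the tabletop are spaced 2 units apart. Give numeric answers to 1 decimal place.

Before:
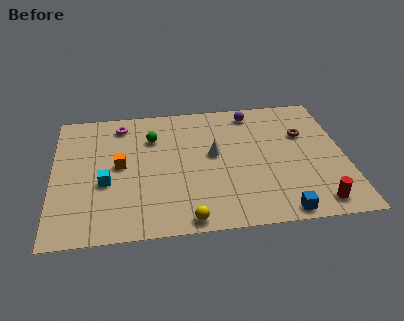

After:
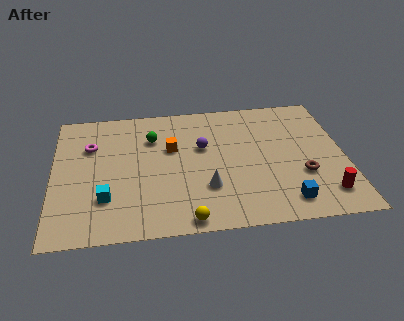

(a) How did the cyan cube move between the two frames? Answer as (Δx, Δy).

(0.0, -1.1)

The cyan cube was at about (2.5, 3.8) and moved to about (2.5, 2.7).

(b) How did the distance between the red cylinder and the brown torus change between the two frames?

-3.3

The distance was about 5.1 in the first image and 1.8 in the second, so they moved 3.3 units closer together.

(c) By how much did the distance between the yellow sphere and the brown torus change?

-1.9

Before: roughly 8.0 units apart; after: 6.1. That's 1.9 units closer together.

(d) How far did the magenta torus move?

2.1

The magenta torus was near (3.3, 8.1) before and (1.8, 6.6) after, so it travelled √(1.5² + 1.5²) ≈ 2.1 units.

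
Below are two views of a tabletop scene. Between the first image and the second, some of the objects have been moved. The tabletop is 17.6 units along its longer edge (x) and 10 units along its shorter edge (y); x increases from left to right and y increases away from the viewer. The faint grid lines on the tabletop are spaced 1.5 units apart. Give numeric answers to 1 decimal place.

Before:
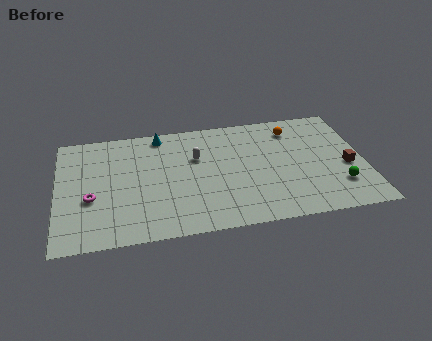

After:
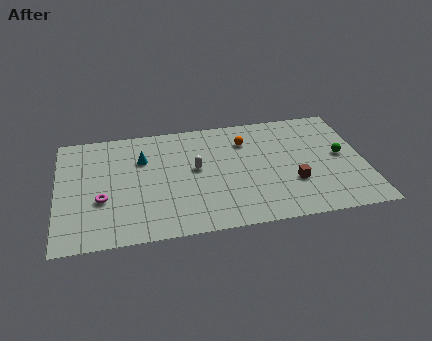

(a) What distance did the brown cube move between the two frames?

3.3

From (16.6, 4.2) to (13.4, 3.3), the brown cube covered √(3.2² + 0.9²) ≈ 3.3 units.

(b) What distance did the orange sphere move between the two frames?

2.9

From (13.7, 8.1) to (10.9, 7.5), the orange sphere covered √(2.8² + 0.6²) ≈ 2.9 units.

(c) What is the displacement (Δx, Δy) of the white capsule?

(-0.1, -1.0)

The white capsule was at about (8.0, 6.5) and moved to about (7.9, 5.5).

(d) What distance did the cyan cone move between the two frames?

2.3

The cyan cone was near (6.0, 8.9) before and (4.9, 6.9) after, so it travelled √(1.1² + 2.0²) ≈ 2.3 units.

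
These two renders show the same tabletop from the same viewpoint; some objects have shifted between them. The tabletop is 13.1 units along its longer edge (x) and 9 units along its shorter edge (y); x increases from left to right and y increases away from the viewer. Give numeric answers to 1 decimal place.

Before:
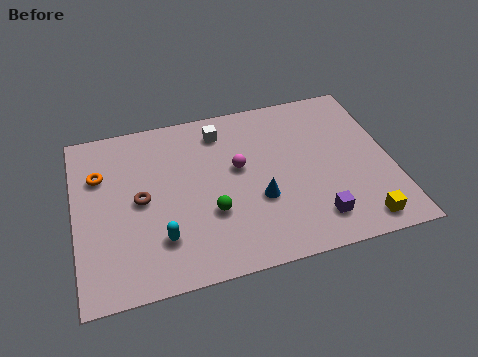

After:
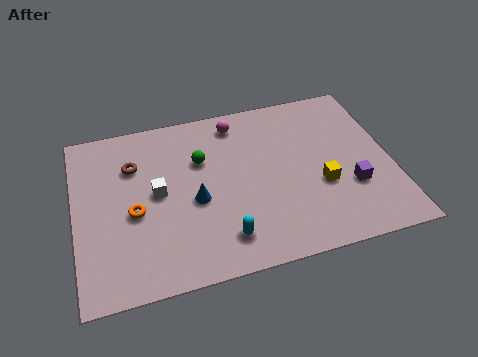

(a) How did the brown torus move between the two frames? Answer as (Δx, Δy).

(-0.2, 1.9)

The brown torus started near (2.7, 4.5) and ended near (2.5, 6.4).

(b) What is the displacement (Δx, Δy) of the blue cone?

(-2.6, 0.6)

From the two frames, the blue cone sits at roughly (7.5, 3.3) before and (4.9, 3.9) after.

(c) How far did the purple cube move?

2.1

The purple cube moved from about (9.7, 1.7) to (11.3, 3.0), a distance of √(1.6² + 1.3²) ≈ 2.1.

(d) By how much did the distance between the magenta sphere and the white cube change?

+2.3

They were about 2.3 units apart before and 4.6 after — 2.3 units further apart.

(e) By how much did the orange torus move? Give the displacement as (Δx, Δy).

(1.3, -2.3)

The orange torus was at about (1.1, 6.2) and moved to about (2.4, 3.9).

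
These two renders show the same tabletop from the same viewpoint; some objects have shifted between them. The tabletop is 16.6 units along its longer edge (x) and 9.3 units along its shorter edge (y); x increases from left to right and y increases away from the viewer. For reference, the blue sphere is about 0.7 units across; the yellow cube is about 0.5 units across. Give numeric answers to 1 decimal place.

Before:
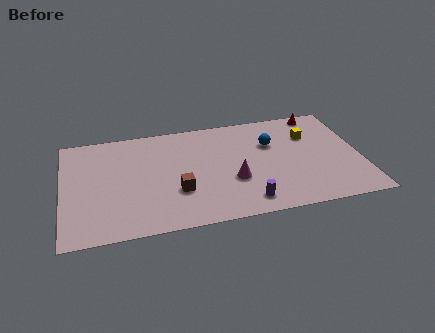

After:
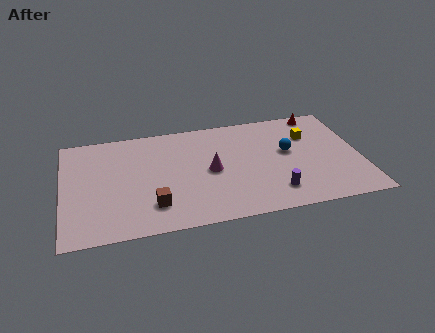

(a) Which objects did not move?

the red cone and the yellow cube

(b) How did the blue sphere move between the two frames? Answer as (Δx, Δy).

(0.9, -0.9)

The blue sphere was at about (11.7, 6.2) and moved to about (12.6, 5.3).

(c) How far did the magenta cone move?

1.6

The magenta cone moved from about (9.4, 3.4) to (8.2, 4.5), a distance of √(1.2² + 1.1²) ≈ 1.6.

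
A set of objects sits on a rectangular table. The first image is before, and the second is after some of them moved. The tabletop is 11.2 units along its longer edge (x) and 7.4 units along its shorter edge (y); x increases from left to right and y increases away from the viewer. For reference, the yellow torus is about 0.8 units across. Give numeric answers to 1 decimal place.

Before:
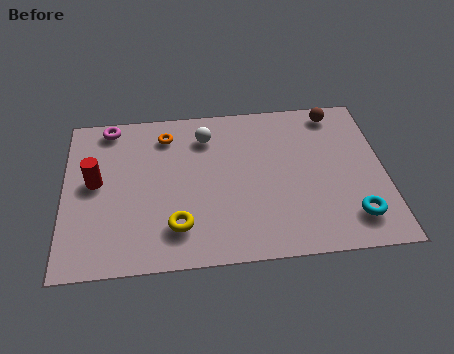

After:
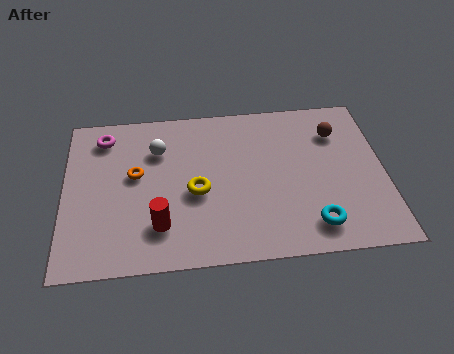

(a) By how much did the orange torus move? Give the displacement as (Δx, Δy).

(-1.1, -1.8)

The orange torus started near (3.6, 6.0) and ended near (2.5, 4.2).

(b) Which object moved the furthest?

the red cylinder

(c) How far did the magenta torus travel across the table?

0.5

The magenta torus moved from about (1.6, 6.6) to (1.4, 6.1), a distance of √(0.2² + 0.5²) ≈ 0.5.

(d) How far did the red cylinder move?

3.1

The red cylinder moved from about (1.1, 4.0) to (3.3, 1.8), a distance of √(2.2² + 2.2²) ≈ 3.1.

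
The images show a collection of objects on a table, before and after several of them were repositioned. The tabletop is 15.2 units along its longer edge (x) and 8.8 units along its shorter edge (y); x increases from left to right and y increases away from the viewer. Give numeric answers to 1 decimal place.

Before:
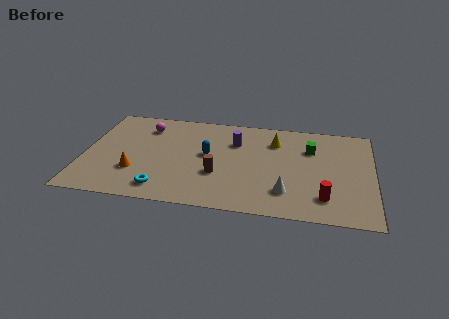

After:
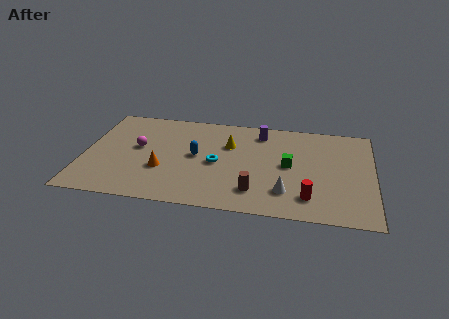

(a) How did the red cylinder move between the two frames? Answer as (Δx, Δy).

(-0.8, -0.1)

The red cylinder was at about (12.7, 1.9) and moved to about (11.9, 1.8).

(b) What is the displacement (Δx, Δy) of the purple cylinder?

(1.3, 1.1)

The purple cylinder was at about (7.9, 6.2) and moved to about (9.2, 7.3).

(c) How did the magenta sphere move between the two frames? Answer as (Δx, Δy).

(-0.3, -2.0)

From the two frames, the magenta sphere sits at roughly (3.1, 6.9) before and (2.8, 4.9) after.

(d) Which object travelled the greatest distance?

the cyan torus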